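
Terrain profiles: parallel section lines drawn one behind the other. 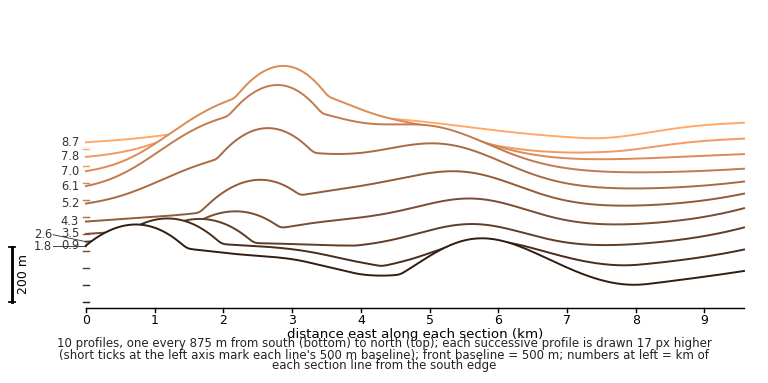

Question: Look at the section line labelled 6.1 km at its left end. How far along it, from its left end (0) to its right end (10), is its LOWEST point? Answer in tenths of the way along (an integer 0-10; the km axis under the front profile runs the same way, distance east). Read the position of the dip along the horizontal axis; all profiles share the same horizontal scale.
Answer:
0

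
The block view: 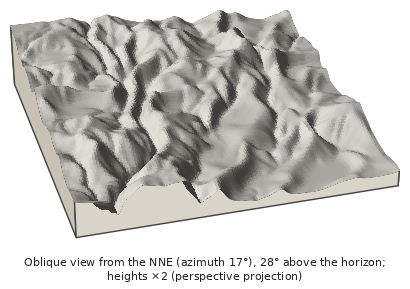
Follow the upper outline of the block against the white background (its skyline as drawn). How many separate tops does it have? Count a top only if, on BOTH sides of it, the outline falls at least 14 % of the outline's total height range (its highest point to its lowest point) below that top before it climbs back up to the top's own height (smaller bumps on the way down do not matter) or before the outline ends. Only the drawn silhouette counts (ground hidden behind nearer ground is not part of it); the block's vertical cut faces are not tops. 0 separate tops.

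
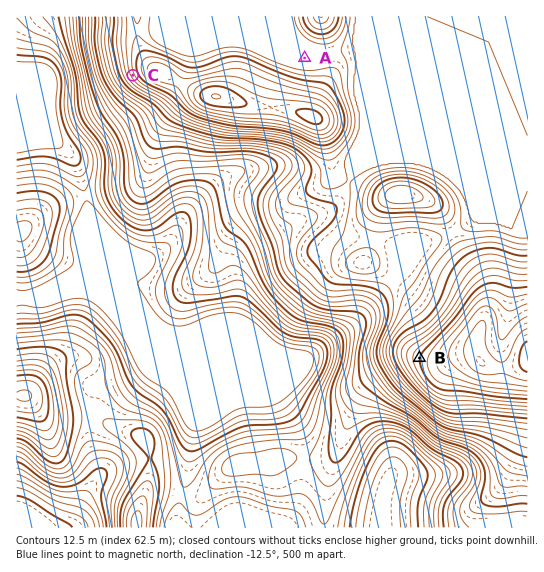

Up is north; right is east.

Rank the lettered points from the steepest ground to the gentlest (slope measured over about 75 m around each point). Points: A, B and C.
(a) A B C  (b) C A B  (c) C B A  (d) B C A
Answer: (c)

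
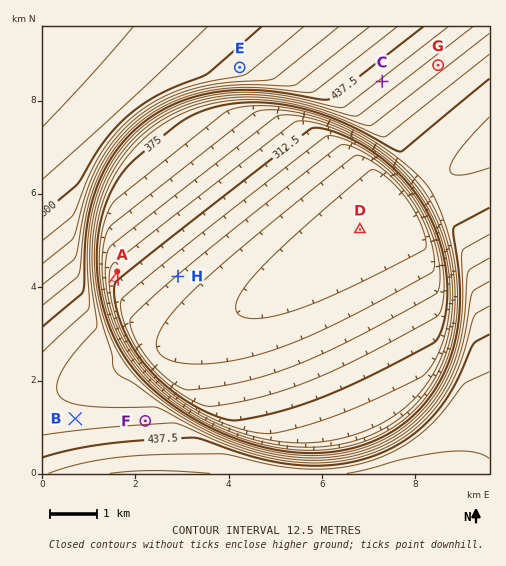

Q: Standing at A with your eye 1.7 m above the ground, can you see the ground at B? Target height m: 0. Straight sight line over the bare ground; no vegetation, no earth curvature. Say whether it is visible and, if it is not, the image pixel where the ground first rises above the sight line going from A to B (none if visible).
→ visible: false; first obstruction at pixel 108 302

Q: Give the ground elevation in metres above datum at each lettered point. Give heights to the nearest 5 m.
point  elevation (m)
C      425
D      250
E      495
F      420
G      405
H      285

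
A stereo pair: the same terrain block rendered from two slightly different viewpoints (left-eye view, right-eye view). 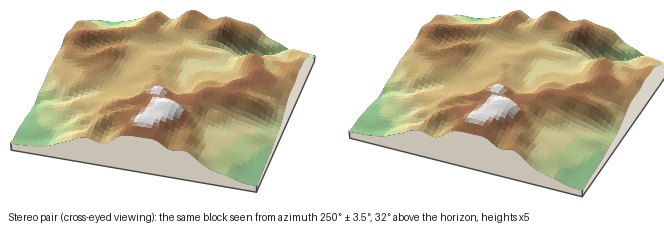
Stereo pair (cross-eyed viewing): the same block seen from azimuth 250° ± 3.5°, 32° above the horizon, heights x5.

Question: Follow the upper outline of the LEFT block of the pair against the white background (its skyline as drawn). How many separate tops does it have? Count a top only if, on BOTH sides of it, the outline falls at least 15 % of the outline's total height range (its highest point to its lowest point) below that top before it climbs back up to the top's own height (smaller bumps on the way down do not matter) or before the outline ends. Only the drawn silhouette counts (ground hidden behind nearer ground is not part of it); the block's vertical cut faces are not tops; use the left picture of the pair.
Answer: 1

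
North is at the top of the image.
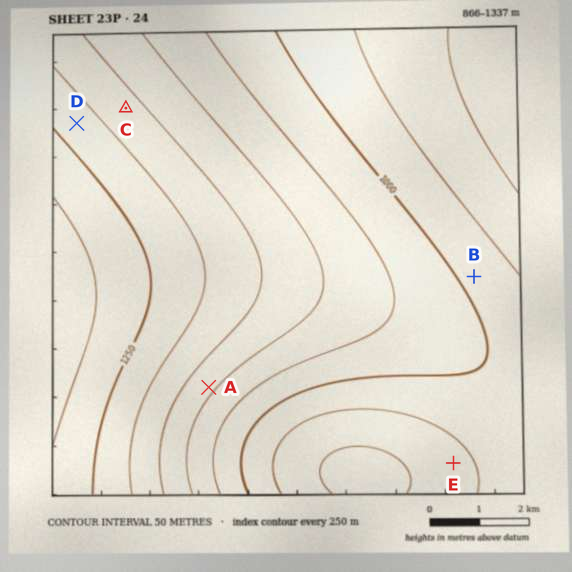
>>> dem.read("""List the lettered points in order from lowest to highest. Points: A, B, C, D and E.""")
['E', 'B', 'A', 'C', 'D']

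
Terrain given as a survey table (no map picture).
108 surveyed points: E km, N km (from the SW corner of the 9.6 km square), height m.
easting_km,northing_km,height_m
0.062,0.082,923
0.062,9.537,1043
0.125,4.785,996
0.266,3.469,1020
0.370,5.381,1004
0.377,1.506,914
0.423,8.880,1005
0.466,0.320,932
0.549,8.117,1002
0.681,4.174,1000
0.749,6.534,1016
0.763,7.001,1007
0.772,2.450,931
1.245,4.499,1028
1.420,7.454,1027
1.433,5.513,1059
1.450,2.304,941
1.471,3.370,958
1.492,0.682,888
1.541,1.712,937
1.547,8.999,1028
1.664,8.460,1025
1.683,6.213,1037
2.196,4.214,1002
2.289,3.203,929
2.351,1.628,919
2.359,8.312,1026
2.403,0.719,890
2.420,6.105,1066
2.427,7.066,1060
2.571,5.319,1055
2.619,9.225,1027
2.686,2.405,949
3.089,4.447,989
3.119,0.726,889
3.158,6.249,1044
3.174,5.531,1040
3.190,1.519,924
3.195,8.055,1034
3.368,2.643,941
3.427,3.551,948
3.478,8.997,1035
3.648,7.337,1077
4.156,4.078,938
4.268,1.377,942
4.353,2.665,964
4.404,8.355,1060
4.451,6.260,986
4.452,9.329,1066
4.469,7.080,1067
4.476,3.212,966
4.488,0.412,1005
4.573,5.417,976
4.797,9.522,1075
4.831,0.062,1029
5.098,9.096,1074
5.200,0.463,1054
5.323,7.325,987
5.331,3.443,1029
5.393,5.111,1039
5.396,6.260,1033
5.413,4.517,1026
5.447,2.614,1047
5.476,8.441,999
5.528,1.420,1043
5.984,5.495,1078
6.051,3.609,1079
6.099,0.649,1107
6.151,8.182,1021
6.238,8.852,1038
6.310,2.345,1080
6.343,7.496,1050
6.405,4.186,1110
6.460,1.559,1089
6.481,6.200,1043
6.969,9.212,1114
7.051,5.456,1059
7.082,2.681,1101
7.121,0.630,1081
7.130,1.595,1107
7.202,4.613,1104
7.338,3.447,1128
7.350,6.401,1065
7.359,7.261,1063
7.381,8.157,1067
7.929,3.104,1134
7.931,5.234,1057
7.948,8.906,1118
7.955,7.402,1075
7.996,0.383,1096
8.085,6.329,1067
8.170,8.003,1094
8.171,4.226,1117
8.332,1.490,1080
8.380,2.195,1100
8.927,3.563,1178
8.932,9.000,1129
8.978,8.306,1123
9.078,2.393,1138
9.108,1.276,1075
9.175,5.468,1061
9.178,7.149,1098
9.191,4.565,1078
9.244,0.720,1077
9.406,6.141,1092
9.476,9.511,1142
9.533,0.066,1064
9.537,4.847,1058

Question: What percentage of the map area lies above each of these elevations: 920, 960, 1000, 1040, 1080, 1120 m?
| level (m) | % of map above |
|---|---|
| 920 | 93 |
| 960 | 83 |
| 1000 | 73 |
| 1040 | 51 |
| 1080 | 24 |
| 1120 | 7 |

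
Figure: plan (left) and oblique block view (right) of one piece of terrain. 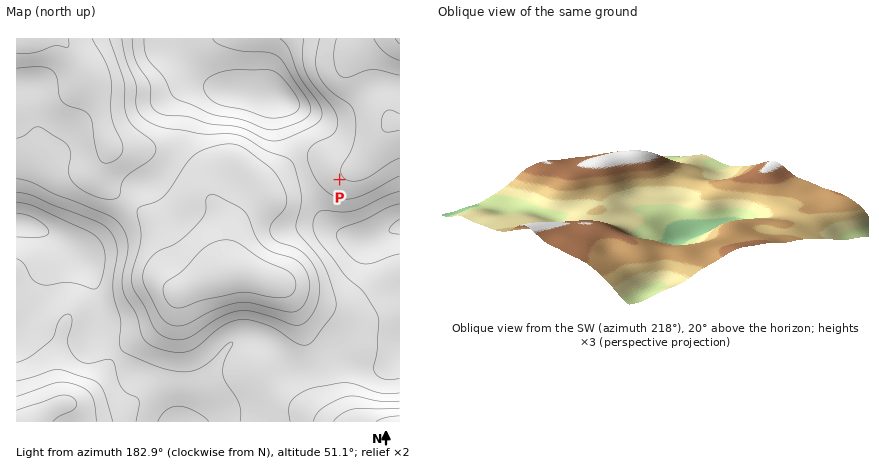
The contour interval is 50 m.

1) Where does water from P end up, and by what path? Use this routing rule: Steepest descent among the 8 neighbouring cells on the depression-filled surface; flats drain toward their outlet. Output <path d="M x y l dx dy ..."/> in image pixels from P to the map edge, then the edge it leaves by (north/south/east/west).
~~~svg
<path d="M340 180l6-8 2 0 8-4 18-18 2-6 12-18 8 0 4-2"/>
exit: east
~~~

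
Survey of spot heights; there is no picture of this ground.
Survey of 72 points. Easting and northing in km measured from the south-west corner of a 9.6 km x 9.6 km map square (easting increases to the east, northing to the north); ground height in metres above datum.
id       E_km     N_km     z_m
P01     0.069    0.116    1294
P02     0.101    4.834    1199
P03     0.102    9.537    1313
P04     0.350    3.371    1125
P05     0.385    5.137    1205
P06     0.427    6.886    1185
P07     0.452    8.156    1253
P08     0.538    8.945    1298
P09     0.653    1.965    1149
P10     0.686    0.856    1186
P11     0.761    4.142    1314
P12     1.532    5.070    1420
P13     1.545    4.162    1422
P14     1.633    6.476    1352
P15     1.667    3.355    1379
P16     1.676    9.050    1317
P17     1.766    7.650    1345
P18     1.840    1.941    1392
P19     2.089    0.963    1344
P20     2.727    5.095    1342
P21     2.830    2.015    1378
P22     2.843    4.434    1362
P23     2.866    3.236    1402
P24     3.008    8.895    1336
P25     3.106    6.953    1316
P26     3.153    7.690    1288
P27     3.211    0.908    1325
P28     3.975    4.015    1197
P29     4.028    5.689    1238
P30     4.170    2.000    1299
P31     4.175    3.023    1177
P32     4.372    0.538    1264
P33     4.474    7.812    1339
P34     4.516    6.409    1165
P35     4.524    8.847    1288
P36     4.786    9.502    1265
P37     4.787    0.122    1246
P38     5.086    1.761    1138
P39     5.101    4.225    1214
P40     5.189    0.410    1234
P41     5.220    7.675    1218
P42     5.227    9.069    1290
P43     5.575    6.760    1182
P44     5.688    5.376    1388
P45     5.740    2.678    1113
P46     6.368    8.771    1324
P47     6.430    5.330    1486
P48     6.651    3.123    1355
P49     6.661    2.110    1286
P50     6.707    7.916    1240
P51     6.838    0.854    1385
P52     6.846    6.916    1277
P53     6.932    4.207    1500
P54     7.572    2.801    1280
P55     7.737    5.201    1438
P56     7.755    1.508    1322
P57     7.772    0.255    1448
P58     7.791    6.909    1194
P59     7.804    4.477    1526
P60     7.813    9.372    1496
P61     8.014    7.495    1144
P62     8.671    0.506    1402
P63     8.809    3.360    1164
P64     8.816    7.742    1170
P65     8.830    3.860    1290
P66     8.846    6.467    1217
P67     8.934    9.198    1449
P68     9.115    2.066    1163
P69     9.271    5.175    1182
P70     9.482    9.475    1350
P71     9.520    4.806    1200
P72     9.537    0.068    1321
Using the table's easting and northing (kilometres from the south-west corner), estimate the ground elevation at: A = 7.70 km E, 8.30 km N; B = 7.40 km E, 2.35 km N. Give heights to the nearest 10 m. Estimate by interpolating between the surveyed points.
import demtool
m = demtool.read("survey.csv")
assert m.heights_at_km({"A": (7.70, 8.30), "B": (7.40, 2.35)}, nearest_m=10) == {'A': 1350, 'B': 1320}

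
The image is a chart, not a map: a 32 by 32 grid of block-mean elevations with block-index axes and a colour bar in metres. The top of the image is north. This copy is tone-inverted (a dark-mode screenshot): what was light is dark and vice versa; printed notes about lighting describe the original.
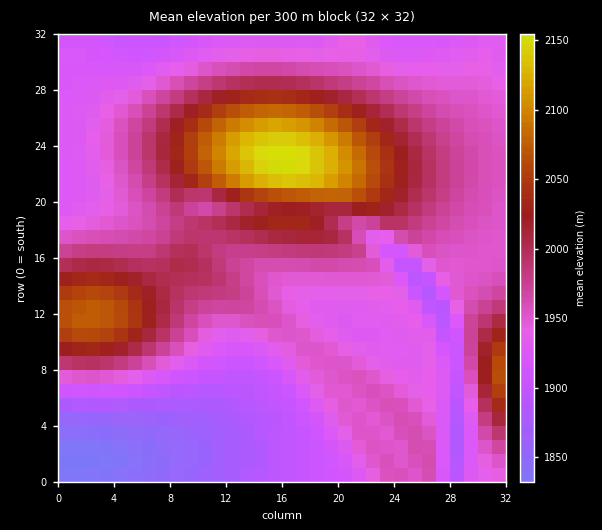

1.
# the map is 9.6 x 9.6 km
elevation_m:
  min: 1830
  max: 2155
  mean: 1965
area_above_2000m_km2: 20.6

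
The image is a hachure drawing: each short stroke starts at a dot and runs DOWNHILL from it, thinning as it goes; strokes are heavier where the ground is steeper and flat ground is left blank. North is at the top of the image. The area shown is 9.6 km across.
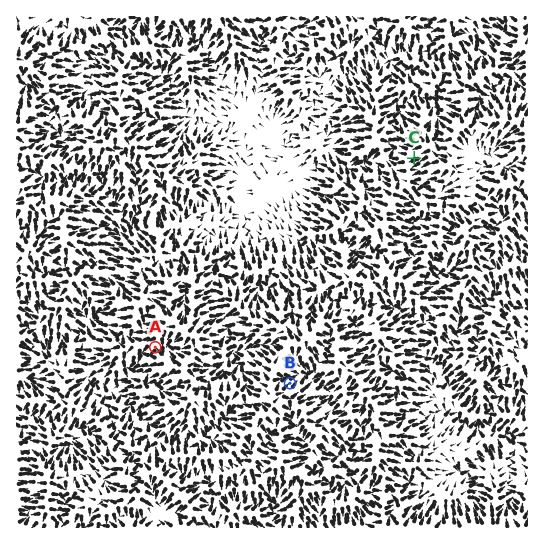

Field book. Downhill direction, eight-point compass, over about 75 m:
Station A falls SW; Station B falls NE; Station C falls SW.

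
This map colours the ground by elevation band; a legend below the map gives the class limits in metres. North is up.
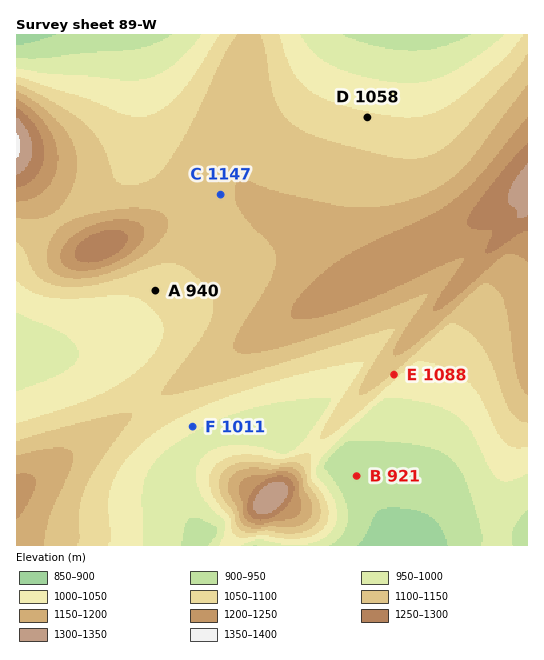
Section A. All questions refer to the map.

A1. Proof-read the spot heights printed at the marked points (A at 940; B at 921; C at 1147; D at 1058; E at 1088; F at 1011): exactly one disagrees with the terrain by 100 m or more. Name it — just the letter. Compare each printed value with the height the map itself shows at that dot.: A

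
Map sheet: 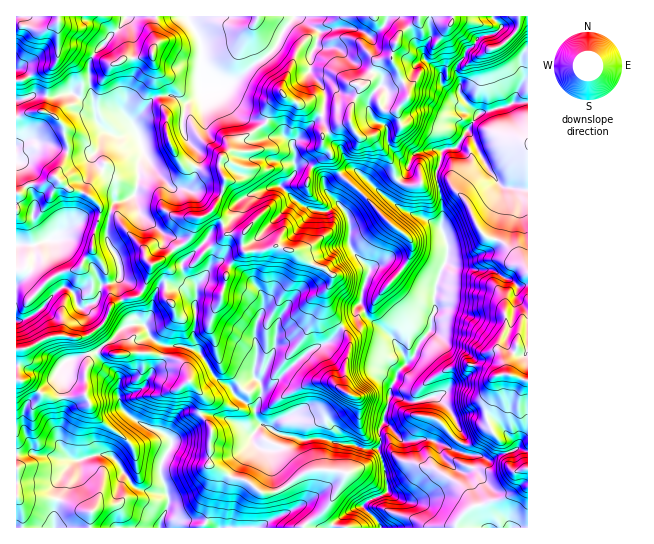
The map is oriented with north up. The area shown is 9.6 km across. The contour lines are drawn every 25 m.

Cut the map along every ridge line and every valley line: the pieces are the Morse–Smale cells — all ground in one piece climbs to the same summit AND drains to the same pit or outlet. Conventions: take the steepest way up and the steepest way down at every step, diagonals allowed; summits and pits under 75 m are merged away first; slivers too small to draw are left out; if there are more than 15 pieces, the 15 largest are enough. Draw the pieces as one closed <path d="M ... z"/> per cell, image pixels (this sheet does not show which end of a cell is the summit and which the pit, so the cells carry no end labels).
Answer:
<path d="M527 16l-185 0-11 7-8 1-26 26-16 36 2 11-12 12-4 13-16 11-9 4-9 12-12 9-1 12 5 12-2 11-8 14-8 8-11 3-4 16-5 7-36 25-8 25-8 6-6 0-14 6-4 4-6 14-10 10-9 5-33 0-22 11-15 3 0 104 17-1-8-18-2-12 4-18 29-28 1-6 9-10 17-6 12-2 32-28 18 0 6-11 4-20 4-7 14-2 8 3 14 14 1 15-3 21 3 9 7 10 12-6 0-12-6-14 4-12 8-14 7-30 4-7 13-11-2-5 1-13 45-46 16-2 3-3 3-13 14-16-2-8 0-10 2-2 16-9 9-3 3 9 8 7 12 0 4 5 12 16 6 12 0 5 4 5 6-5 4-13 6-9 15-4 13 2 4-3 8 0 24-35 27-6 7-4 13 0 2-2z"/><path d="M173 285l-11 0-5 4-5 13-1 12-6 11-12-1-8 3-15 14-13 9 0 6-2-3-6 0-23 8-9 10-1 6-29 28-4 18 2 12 10 19-19 1 1 73 286 0 26-23 16-30-2-3-17-3-16 2-24 16-11 5-9 1-8-2-8-8-19-6-22-12 0-22 3-13-12-17 4-15-15-17 2-12 13-11-7-8-4-12 3-21-1-15-10-11z"/><path d="M449 180l-12 1 6 26-2 23 7 20-3 13-9 20-1 30-4 8 0 9-14 16-4 11-16 16-8 22 18 6 12 0 16-5 17 17 8 18-13 14-21-6-23 2-14-16-6-2-3 4-1 24 5 14 4 26-19 9-6 6 14 15 4 7 74 0 2-7 13-13 33-9 25-14 0-16-7 2-8 0-2-2-3-19-16-19-5-12 0-9 6-15 0-16 2-3 16-1 14 5 3-1 0-109-26-29-12-2-7-5-16-32-12-12z"/><path d="M350 121l-12 4-15 10 2 18-14 16-3 13-3 3-16 2-40 39-6 9 0 11 2 5-12 10-5 8-7 30-8 14-4 12 7 24-12 10 15 22 10 4 8 12 17 11 9-19 12-6 32-31 23-11 11-13 12-7 3-6 0-8 5-5 2-13 6-16 0-6-16-14-4-8 2-18-3-12-21-24-2-8 22-14 7 0 35 30 10-18-4-6 0-5-6-12-12-16-4-5-12 0-8-7z"/><path d="M341 16l-46 0-12 15-8 18-40 31-16 7-16 1-6 11-10 4-13-7-17 0-8 6-16 20 0 5 11 26-5 12 0 16-3 12-2 3-8 4-9 1-6 9-3 11-1 17 12 23 1 17-6 5-11 1-3 3-3 12-4 5-10 4-4-1-4-13-5-5-5-2-4 1-22 23-23 11 1 27 14-2 22-11 33 0 9-5 10-10 6-14 4-4 14-6 6 0 8-6 8-25 36-25 5-7 4-16 11-3 8-8 8-14 2-11-5-12 1-12 12-9 9-12 9-4 16-11 4-13 12-12-2-11 19-40 23-22 8-1z"/><path d="M59 43l-2 18-9 12 0 14-4 24 9 4 11 11 4 25-7 16-7 10-11 7-13 0-14 10 1 127 17-6 21-23 8-5 12 7 4 13 4 1 10-4 4-5 3-12 3-3 11-1 6-5-1-17-12-23 1-17 3-11 6-9 9-1 9-5 4-14 0-16 5-11-4-15-5-6-13 3-9-1-10-6-7-8-3-22-4-12 0-25 4-7-18-7-10-1z"/><path d="M354 169l-7 0-21 14-1 6 23 26 3 12-2 18 4 8 16 14-9 36 7 14 14 10 14 14 12 22 6-6 7-15 11-12 0-9 4-8 1-30 11-24 1-10-7-19 2-23-4-22-2-4-4 0-16 4-11 0-7-4-12 18z"/><path d="M361 304l-5 3-1 12-14 9-11 13-23 11-32 31-14 8-1 8-5 10 0 5 7 11 15 8 24 7 24-1 16 5 12 0 13 5 13 0 1-22 4-5 0-8 4-8 3-19 5-8 1-6 10-11-12-21-14-14-14-10z"/><path d="M203 359l-12 10-2 12 15 17-4 15 12 17-3 13 1 22 8 3 13 9 19 6 8 8 8 2 9-1 11-5 24-16 16-2 17 3 2 3-16 30-25 22 76 0-3-6-14-15 6-6 19-9-4-26-6-16-12 0-13-5-12 0-16-5-24 1-24-7-20-12-2-12-18-12-8-12-10-4z"/><path d="M527 101l-14 2-7 4-27 6-20 32-4 3-8 0-6 3 0 8-5 14 2 7 11 0 6 10 9 8 19 36 7 5 12 2 25 28z"/><path d="M125 16l-109 1 1 176 2 0 11-9 13 0 11-7 7-10 7-16-4-25-11-11-9-4 4-24 0-14 9-12 2-18 35 12 27-29 4-7z"/><path d="M187 16l-31 1-3 13 3 15-5 10-28 4-8 5-23-7-3 5 0 25 4 12 3 22 7 8 15 7 17-3-2-11 21-25 20-1 13 7 10-4 4-5 0-52z"/><path d="M294 16l-105 0-1 3 13 23-1 45 2 2 23-4 14-8 36-28 8-18z"/><path d="M511 375l-13 0-3 2-2 18-6 15 0 9 5 12 16 19 3 19 2 2 8 0 7-4 0-86z"/><path d="M435 396l-16 5-12 0-17-5-6 18 0 8 19 19 23-2 21 6 12-11 1-5-12-22z"/>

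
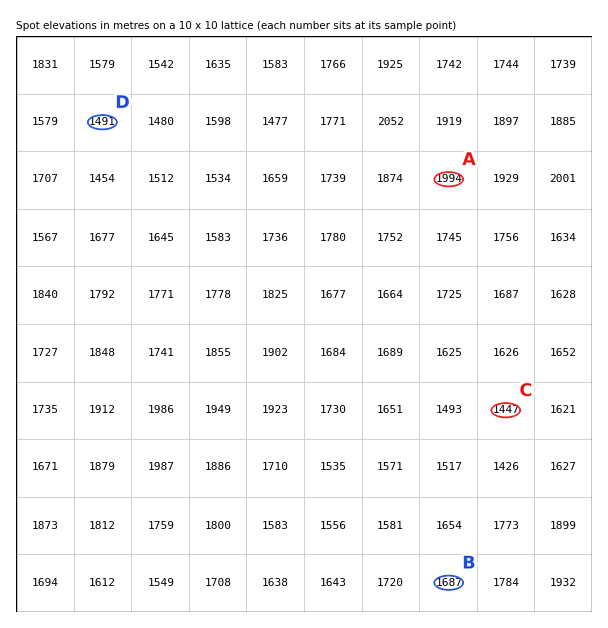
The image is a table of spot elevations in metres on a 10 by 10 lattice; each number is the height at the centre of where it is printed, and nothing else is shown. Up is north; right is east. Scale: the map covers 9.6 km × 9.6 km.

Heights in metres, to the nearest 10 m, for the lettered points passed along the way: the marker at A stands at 1990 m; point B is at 1690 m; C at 1450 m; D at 1490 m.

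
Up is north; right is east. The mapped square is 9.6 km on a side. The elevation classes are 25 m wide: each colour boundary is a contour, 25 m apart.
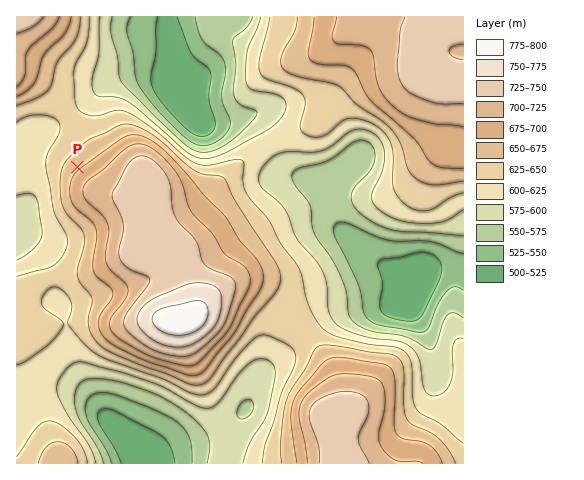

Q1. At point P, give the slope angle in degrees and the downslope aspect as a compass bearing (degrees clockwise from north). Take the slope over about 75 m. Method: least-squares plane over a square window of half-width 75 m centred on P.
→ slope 5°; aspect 319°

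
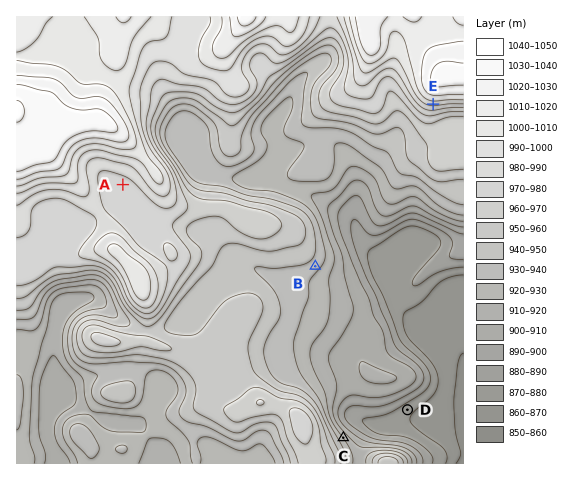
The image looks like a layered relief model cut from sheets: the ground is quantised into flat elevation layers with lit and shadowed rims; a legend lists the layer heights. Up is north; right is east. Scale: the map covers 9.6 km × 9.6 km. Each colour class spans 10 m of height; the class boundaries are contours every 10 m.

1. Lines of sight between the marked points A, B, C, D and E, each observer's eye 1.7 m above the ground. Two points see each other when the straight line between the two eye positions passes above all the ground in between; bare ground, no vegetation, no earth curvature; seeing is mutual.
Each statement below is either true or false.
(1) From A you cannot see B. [true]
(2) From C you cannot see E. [false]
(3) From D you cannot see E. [true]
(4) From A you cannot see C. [true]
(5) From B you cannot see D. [true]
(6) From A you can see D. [false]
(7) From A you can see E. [false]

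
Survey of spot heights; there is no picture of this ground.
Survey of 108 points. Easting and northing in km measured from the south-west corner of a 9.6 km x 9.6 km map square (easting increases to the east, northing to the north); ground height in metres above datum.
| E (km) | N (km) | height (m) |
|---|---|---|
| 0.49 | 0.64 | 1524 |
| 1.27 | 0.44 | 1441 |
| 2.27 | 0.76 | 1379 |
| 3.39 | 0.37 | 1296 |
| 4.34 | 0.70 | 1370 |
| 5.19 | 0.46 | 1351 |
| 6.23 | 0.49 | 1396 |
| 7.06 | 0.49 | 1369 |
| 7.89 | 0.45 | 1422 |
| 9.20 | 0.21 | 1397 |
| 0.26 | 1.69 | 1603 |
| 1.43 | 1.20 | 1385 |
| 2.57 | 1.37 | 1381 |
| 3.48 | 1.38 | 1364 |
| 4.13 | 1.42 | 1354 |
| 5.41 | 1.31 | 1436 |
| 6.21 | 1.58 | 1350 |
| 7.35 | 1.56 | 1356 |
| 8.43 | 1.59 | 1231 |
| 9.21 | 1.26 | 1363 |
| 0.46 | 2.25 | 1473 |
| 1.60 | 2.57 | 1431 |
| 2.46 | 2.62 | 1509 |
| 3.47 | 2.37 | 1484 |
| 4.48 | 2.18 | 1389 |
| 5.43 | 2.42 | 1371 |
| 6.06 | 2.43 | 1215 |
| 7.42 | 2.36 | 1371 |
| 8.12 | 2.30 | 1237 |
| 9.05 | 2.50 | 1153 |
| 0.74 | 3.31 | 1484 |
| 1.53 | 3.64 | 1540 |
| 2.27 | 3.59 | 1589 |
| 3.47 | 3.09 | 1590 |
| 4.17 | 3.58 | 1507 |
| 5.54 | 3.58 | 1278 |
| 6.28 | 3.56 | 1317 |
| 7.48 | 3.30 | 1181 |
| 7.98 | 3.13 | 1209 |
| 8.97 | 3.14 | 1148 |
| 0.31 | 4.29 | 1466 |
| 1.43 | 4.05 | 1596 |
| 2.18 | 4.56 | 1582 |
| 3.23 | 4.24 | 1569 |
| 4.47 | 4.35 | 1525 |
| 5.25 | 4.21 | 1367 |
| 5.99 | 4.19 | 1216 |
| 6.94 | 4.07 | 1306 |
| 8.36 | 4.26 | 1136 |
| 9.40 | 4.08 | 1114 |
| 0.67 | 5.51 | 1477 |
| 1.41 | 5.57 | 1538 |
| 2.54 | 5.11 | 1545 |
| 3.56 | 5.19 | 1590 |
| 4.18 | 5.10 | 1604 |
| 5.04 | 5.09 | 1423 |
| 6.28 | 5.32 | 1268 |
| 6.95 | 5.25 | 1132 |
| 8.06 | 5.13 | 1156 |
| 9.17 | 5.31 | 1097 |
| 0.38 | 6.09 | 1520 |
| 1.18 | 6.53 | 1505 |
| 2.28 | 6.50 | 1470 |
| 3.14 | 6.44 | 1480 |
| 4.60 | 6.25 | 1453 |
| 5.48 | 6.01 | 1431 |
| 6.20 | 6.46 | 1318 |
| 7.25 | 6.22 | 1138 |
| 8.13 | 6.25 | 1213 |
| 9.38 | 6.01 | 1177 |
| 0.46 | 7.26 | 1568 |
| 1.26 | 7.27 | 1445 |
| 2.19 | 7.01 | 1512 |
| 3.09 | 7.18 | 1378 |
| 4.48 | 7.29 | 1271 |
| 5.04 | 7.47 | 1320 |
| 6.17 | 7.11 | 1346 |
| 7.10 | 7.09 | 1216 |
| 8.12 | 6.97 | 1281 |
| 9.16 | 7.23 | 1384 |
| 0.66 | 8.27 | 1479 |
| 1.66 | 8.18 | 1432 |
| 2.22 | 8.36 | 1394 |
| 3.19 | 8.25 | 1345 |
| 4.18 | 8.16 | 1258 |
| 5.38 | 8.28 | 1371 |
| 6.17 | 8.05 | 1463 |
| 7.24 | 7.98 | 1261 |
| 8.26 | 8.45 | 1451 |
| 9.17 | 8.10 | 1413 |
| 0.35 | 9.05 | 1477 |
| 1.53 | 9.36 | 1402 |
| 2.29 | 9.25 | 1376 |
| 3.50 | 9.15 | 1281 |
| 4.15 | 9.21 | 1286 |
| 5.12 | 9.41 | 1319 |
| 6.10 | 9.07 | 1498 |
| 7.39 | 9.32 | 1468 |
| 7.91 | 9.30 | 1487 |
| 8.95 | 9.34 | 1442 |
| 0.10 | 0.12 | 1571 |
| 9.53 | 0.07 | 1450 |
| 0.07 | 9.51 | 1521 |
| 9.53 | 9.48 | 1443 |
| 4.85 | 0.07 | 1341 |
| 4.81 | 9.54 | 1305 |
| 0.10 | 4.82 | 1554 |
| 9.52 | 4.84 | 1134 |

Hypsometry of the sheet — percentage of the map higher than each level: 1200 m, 89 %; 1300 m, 76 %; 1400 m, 47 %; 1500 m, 20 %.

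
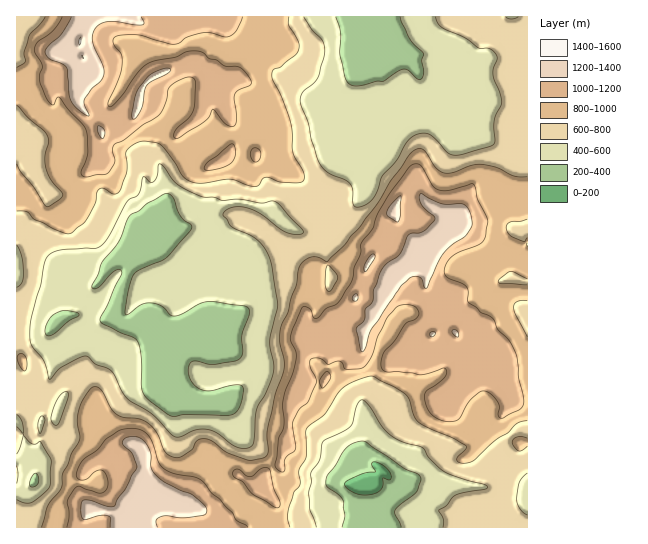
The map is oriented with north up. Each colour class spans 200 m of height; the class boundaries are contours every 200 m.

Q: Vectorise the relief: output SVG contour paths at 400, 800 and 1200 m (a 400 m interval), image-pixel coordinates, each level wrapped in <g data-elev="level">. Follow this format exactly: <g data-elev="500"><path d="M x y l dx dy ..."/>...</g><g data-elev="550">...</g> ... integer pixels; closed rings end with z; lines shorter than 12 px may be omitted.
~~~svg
<g data-elev="400"><path d="M342 527l3-10-2-16-4-6-12-9-1-8 20-29 7-6 9-2 4 1 37 26 14 5 3 4 1 4-4 11-22 18 0 4 6 13"/><path d="M30 486l1-8 3-4 3 0 2 4-1 5-4 4z"/><path d="M170 416l-21-15-6-8-2-8 0-30-4-14-4-4-30-13-3-3 1-4 20-42 1-4-3-2-4 1-16 17-5 2-2-2 6-13 3-11 18-21 11-27 9-4 8-8 20-10 6 4 6 17 6 7 6 4 1 4-26 29-27 12-5 4-6 16-3 24 4 0 13-10 8-1 11 3 9 9 5 1 8-3 18-10 9-2 35 5 4 2 1 3-8 23 1 19-4 6-5 2-21 4-19-4-4 2-2 6 1 6 3 7 5 5 5 3 9 1 24-6 7 1 1 3 0 6-5 15-4 4-5 1-44 0-11 2z"/><path d="M47 336l-2-3 1-7 4-8 4-4 11-4 12 2 2 2-1 2-9 5-15 13z"/><path d="M400 17l10 22 14 15-2 7 2 10-2 7-4 1-9-8-6-2-6 3-14 9-6 0-20 5-8-3-4-6-5-23 0-23-4-14"/></g><g data-elev="800"><path d="M290 527l-2-8 0-8 6-18 6-10-1-12 7-14 1-28 18-15 16-24 12-8 20-6 30 17 6 5 5 17 4 7 13 7 22 9 13 8 0 3-9 9 0 3 4 2 6 0 6-2 19-18 15-10 10-9 10-3"/><path d="M527 438l-9-1-4 2-2 3 3 5 4 4 8-5"/><path d="M23 370l2 1 1-1 1-9-2-6-4-2-3 2-1 4z"/><path d="M527 337l-12-23-1-7 3-5 10-1"/><path d="M329 292l-3-3-1-4 1-14 1-6 7 6 4 6-5 11z"/><path d="M527 285l-26-1-3-2 3-4 9-7 4 1 13 7"/><path d="M527 238l-2 4-12-5-5-4-2-6 1-3 3-2 11-1 6-2"/><path d="M17 211l10 1 7 7 19 10 13 5 5-1 16-14 8-16 2-10 2-4 5 0 10 5 5-2 8-21-1-20 7-6 9-4 13 1 6 3 14 17 8 15 11 6 9 0 27-4 25 8 4-2 3-6 4-2 15 5 21 0 2-3 0-5-11-21-1-22-2-11-8-22-10-21 1-7 8-3 14-12 4-5-1-8-10-17 1-8"/><path d="M527 177l-13-1-17-9-16-3-11 2-17 7-8 0-10-6-12-17-4-2-5 2-5 6-18 25-16 25-31 40-17 16-8-4-6-1-8 3-5 6-4 20-5 11-3 16-8 17 0 12 4 17 0 8-9 27-7 32-1 9 1 16-2 5-13 4-6 0-20-7-16-12-8-2-6 2-4 8-11 7-5 2-6-2-6-5-7-17-8-9-9-6-18-2-6-3-6-5-10-19-3-3-4 0-5 4-8 14-4 14 3 16-1 6-7 12-4 12-5 8-2 16-13 17-6 21"/><path d="M17 105l30 30 2 7-4 13 1 12 5 13 11 13 0 4-12 9-4 0-12-19-14-16-3-7"/><path d="M45 17l-16 18-5 18 1 9-8 6"/></g><g data-elev="1200"><path d="M157 527l-1-6 5-4 6-1 18 2 18-3 3-1 1-5-4-6-10-8-27-12-10-8-5-8 0-13-4-9-6-7-7-2-9 2-3 5 10 11 5 14-23 38-7 0-21-6-3 1-2 2 0 10 2 6 16-3 8 0 4 2-1 9"/><path d="M361 351l2 0 2-2 7-20 29-43 9-8 7-2 5 3 3 9 2 0 11-25 5-9 8-9 16-11 4-7 1-5-2-11-5-6-4-2-19 1-20-10-2 0-1 5 2 6 13 12 1 2-12 12-14 4-9 19-13 9-6 7-7 20-1 11-7 8-2 12-8 8z"/><path d="M431 337l3-1 1-4-2-1-3 2z"/><path d="M456 337l2 0 0-5-3-2-2 0-1 3z"/><path d="M353 301l2 0 3-2-1-5-4 2z"/><path d="M364 271l3-1 7-11 1-2-1-3-4 2-4 6-2 5z"/><path d="M397 222l3-7 1-19-10 8-4 9 1 4z"/><path d="M101 138l2 0 1-1 1-6-3-4-4-1 0 7z"/><path d="M132 118l2 1 1-1 6-8 4-20 2-5 22-12 2-3-1-1-7 0-12 5-12 13-4 11z"/><path d="M71 17l-9 16-14 13-3 7 5 6 12 5 4 3 3 27 2 7 7 8 11 7-5-11 0-6 8-10 9-8 3-8-1-8-10-23-1-7 2-5 5-6 10-3 34 4 1-3-3-5"/></g>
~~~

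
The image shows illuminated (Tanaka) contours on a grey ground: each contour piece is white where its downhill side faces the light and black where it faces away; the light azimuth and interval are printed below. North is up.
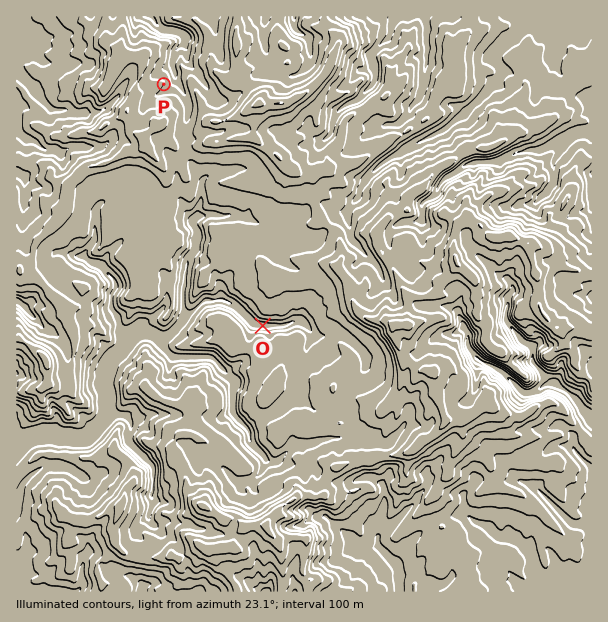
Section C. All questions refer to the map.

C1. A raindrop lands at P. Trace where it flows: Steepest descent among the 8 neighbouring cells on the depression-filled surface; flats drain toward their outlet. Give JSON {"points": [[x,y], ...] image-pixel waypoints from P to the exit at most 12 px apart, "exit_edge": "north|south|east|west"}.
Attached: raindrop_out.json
{"points": [[164, 84], [174, 80], [173, 68], [174, 56], [183, 44], [180, 33], [168, 30], [156, 24], [150, 17]], "exit_edge": "north"}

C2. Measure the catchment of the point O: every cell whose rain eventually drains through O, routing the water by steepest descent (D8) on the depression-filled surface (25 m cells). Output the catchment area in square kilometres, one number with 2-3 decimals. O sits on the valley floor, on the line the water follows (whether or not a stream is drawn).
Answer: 4.656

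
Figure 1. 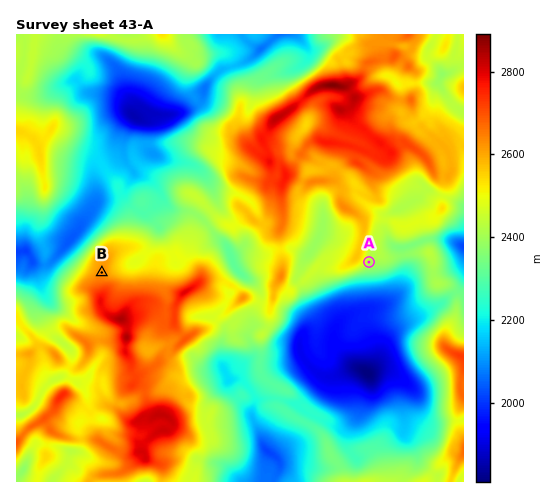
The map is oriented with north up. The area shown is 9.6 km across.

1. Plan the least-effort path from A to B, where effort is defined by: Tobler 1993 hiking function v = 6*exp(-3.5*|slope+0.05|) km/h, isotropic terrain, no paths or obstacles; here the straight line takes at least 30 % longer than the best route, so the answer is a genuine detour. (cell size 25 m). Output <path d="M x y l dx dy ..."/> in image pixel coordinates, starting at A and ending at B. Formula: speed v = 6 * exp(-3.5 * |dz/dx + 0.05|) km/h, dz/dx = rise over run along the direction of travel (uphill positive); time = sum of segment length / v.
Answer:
<path d="M369 262l-4 4-18 9-27 0-7 3-4 4-9 5-1 1-4 7-2 2-12 6-3 3-5 10-3 2-4-1-1-1-10-21-4-4-26-13-12-12-7-4-7 0-3 1-2 1-7 7-9 5-38 0-4 2-16 0-2-1-7 0-9-4"/>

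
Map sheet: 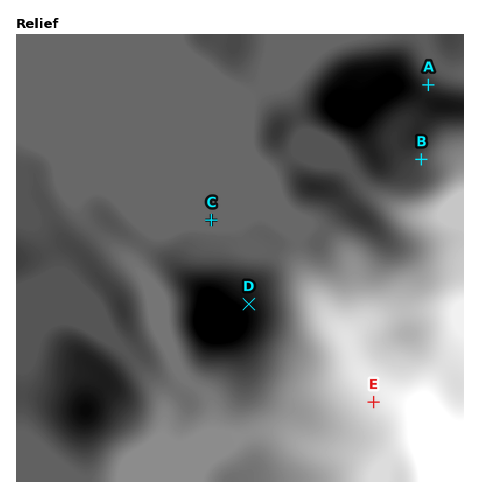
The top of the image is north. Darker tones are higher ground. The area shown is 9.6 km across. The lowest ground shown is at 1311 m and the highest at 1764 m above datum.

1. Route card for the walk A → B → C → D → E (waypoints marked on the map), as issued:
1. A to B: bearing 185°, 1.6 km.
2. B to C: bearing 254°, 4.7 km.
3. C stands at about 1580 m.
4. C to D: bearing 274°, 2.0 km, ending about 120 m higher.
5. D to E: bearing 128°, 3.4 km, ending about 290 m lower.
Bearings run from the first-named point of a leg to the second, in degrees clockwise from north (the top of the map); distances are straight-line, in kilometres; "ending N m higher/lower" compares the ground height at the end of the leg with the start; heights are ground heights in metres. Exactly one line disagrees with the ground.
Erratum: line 4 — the bearing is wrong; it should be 156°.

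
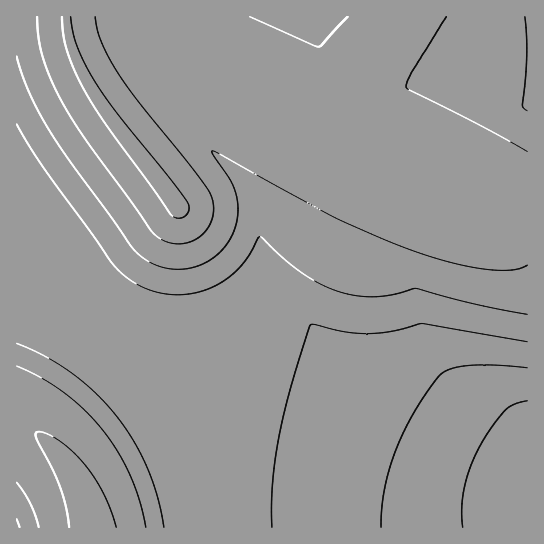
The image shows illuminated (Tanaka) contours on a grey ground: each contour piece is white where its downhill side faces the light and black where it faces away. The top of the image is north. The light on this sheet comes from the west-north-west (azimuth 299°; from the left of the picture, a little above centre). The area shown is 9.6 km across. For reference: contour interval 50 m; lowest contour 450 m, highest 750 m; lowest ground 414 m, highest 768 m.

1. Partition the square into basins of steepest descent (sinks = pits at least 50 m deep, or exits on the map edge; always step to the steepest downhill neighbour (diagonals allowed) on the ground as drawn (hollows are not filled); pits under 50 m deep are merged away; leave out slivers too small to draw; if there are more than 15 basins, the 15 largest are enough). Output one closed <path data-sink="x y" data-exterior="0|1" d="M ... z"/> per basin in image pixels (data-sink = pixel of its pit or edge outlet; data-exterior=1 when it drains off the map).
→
<path data-sink="527 498" data-exterior="1" d="M66 16l-50 1 0 404 9 3 16 12 24 27 18 31 9 33 435 1 1-339-57-24-22-4-22 6-46 25-231-116-45 32-16-22-14-29-7-22z"/><path data-sink="527 105" data-exterior="1" d="M527 16l-460 0 0 11 4 19 8 20 14 27 12 15 41-31 9 0 112 59 115 56 45-25 22-6 18 3 50 21 11 2z"/><path data-sink="17 527" data-exterior="1" d="M19 421l-3 1 0 105 75 1-2-15-6-19-18-31-24-27z"/>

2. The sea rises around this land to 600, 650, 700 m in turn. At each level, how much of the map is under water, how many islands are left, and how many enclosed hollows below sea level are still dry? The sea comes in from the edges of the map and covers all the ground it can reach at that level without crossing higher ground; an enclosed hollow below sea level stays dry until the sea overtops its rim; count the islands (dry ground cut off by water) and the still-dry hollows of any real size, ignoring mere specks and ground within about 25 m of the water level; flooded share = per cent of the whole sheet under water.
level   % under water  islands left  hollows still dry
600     43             0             0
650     60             0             0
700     92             0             0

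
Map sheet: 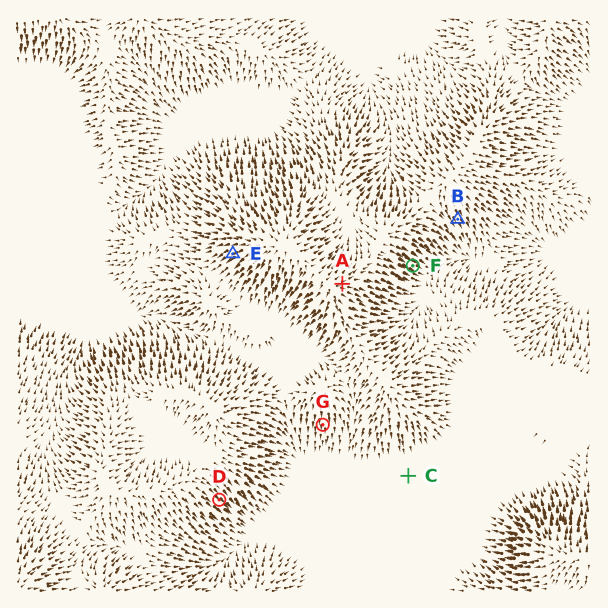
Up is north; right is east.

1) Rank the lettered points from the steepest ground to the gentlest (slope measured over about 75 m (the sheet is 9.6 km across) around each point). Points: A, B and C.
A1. B A C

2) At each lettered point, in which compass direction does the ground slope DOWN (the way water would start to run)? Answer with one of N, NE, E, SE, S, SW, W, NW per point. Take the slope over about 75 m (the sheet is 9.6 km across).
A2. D SE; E SW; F SE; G S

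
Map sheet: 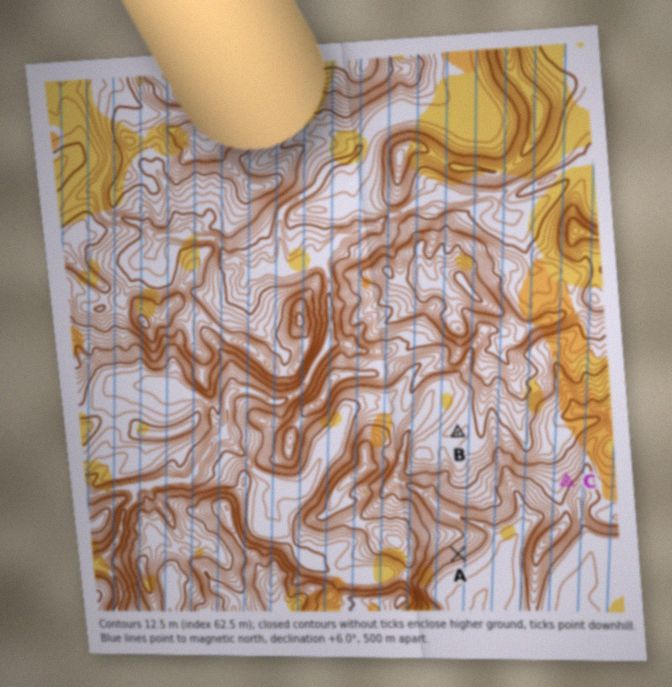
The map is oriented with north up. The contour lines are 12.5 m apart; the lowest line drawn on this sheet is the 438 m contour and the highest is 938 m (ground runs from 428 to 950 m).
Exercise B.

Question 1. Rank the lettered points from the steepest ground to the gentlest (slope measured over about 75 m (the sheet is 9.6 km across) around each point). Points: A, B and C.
A C B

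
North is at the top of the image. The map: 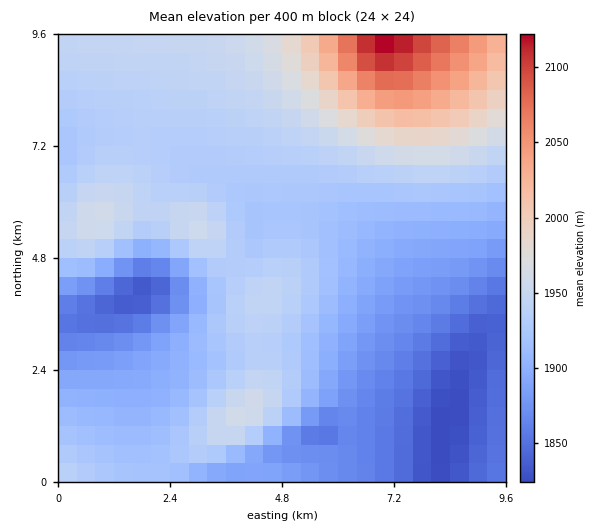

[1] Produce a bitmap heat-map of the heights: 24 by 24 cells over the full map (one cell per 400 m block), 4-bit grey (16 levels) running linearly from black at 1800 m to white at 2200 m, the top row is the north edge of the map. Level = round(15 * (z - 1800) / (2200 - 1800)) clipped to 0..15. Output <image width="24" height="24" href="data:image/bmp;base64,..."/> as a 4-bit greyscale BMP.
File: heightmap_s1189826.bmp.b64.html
<image width="24" height="24" href="data:image/bmp;base64,Qk2WAQAAAAAAAHYAAAAoAAAAGAAAABgAAAABAAQAAAAAACABAAATCwAAEwsAABAAAAAAAAAAAAAAABEREQAiIiIAMzMzAERERABVVVUAZmZmAHd3dwCIiIgAmZmZAKqqqgC7u7sAzMzMAN3d3QDu7u4A////AFVVREQzMzMzIiERIlVERFVUMzMyIiERIlRERFVmVDIiIiEREkREREVmZUMjIiEREkREREVWZlQzIiEREjM0RERVVVQzMiIREjMzNERFVVRDMiIREiIjM0RVVVRDMyIhEiIiIzRVVVVEMzIiESIhEjRVVVVEMzMiIjMiEjRVVVVEQzMzIkRDIjRVVVVEQzMzM1VURFVVVVVEREMzM2ZlVWZlVVVERERERFZmVWZVVVVERERERFZmVVVVVVVVVVVVVFVVVVVVVVVVVVVVVVVVVVVVVVVVZmZmZVVVVVVVVVZmZ3d3ZlVVVVVVVWZneIiId1VVVVVVZmZ4mZmYh1VVVVVWZmeJqqqpiFVVVVZmZneKvLuqmFVmZmZmZniazMu6mQ=="/>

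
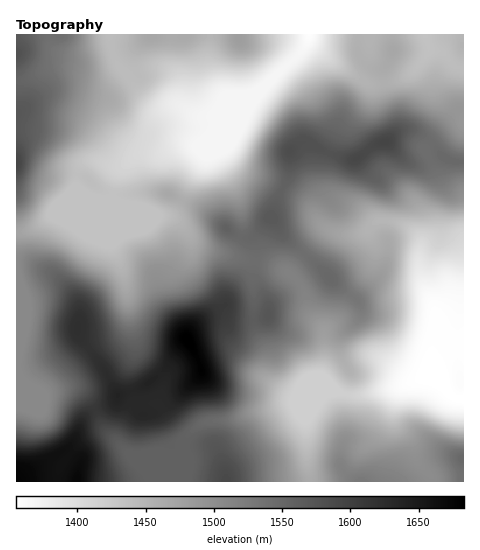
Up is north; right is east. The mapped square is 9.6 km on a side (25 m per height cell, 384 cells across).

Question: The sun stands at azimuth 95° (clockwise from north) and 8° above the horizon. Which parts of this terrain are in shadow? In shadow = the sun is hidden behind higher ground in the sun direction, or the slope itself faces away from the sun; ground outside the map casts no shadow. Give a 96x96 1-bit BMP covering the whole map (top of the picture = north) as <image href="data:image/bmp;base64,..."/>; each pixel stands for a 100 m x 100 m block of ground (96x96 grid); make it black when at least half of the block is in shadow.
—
<image width="96" height="96" href="data:image/bmp;base64,Qk2+BAAAAAAAAD4AAAAoAAAAYAAAAGAAAAABAAEAAAAAAIAEAAATCwAAEwsAAAIAAAAAAAAA////AAAAAAAAAAAAAAAAAAAAAAAAAAAAAAAAAAAAAAAAAAAAAAAAAAAAAAAAAAAAAAAAAAAAAAAAAAAAAAAAAAAAAAAAAAAAAAAAAGAAAAAAAAAAAAAAAGAAAAAAAAAAAAAAAGAAAAAAAAAAAAAAAGAAAAAHwAAAAAAAAOAAAAAP4AAAAAAAAGAAAAAP8AAAAAAAAAAAAAAP8AAAAAAAAAAAAAAP+AAAAAAAAAAAAAAH+AAAAAAAAAAAAAAD+AAAAAAAAAAAAAAB+AAAAAAAAAAAAAAAcAAAAAAAAAAAAAAAAAAAAAAAAAAAAAAAAAAAAAAAAAAAAAAAAAAAAAAAAAAAAAAAAAAAAAAAAAAAAAAAAAAAAAAAAAAAAAAAAAAAAAAAAAAAAAAAAAAAAAAAAAAAAAAAAAAAAAAAAAAAAAAAAAAOAAAAAAAAAAAAAAAfAAAAAAAAAAAAAAAfAAAAAAAAAAAAAAA/gAAAAAAAAAADAAA/gAAAAAAAAAAPgAB/gAAAAAAAAAAfgAB/wAAAAAAAAAAfgAB/wAAAAAAAAAAfwAB/wAAAAAAAAAAfwAB/wAAAAAAAAAAPwAA/gAAAAAAAAAAHwAAAAAAAAAAAAAADwAAAAAAAAAAAAAAAAAAAAAAAAAAAAAAAAAAAAAAAAAAAAAAAAAAAAcAAAAAAAAAAAAAAAcAAAAAAAAAAAAAAAcAAAAAAAAAAAAAAAMAAAAAAAAAAAAAAAAAAAAAAAAAAAAAAAAAAAAAAAAAAAAAAAAAAAAAAAAAAAAAAAAAAAAAAAAAAAAAAAAAAAAAAAAAAAAAAAAAAAAAAAAAAAAAAAMAAAAAAAAAAAAAAAeAAAAAAAAAAAAAAA+AAAAAAAAAAAAAAB+AAAAAAAAAAAAAAB8AAAAAAAAAAAAAAB4AAAAAAAAAAAAAAAAAgAAAAAAAAAAAAAABgAAAAAAAAAAAAAAAgAAAAAAAAAAAAAAAAAAAAAAAAAAAAAAAAAAAAAAAAAAAAAAAAAAAAAAAAAAAAAAAAAAAAAAAAAAAAAAAAAAAAAAAAAAAAAAAAAAAAAAAAAAAAAAPwAAAAAAAAAAAAAA/+AAAAAAAAAAAAAB/+AAAAAAAAAAAAAD//AAAAAAAAAAAAAD//AAAAAAAAAAAAAD//AAAAAAAAAAAAAD//AAAAAAAAAAAAAD//gAAAAAAAAAAAAB//gAAAAAAAAAAAAA//wAAAAAAAAAAAAAf/wAAAAAAAAAAAAAP/wAAAAAAAAAAAAAH/4AAAAAAAAAAAAAD/4AAAAAAAAAAAAAA/4AAAAAAAAAAAAAAf4AAAAAAAAAAAAAAH4AAAAAAAAAAAAAAD4AAAAAAAAAAAAAAA8AAAAAAAAAAAAAAAMAAAAAAAAAAAAAAAAAAAAAAAAAAAAAAAAAAAAAAAAAAAAAAAAAAAAAAAAAAAAAAAAAAAAAAAAAAAAAAAAAAAAAAAAAAAAAAAAAAAAAAAAAAAAAAAAAAAAAAAAAAAAAAAAAAAAAAAAAAAAAAAAAAAAAAAAAAAAAAAAAAAAAA="/>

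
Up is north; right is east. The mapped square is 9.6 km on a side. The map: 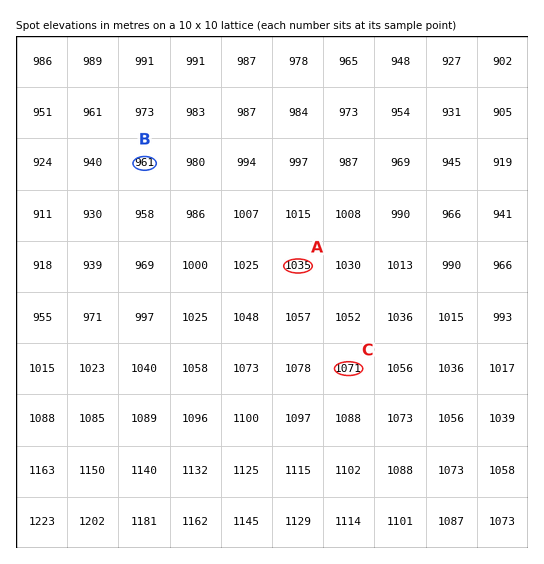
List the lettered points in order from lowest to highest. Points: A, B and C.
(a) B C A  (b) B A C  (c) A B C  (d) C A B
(b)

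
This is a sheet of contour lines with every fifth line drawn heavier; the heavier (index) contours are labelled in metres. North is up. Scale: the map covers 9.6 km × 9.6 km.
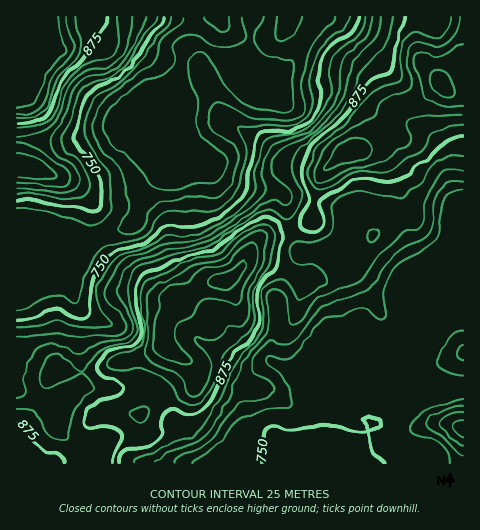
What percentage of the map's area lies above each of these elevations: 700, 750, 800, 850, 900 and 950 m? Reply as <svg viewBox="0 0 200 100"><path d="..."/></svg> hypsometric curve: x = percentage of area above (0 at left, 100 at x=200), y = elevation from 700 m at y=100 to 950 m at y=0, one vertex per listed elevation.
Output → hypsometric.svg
<svg viewBox="0 0 200 100"><path d="M174 100l-26-20-49-20-34-20-33-20-21-20"/></svg>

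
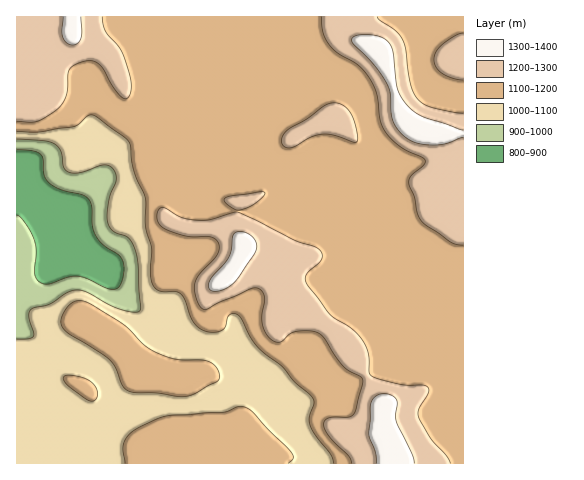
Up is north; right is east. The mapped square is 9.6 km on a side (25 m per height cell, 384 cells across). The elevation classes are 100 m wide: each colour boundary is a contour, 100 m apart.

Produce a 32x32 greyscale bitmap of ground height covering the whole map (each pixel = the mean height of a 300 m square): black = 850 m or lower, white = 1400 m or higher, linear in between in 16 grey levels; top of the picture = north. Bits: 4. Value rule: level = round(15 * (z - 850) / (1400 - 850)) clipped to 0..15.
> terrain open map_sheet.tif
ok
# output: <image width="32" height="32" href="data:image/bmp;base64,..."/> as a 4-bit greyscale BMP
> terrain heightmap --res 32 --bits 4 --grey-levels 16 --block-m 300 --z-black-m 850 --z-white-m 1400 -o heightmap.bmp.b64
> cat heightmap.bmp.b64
<image width="32" height="32" href="data:image/bmp;base64,Qk12AgAAAAAAAHYAAAAoAAAAIAAAACAAAAABAAQAAAAAAAACAAATCwAAEwsAABAAAAAAAAAAAAAAABEREQAiIiIAMzMzAERERABVVVUAZmZmAHd3dwCIiIgAmZmZAKqqqgC7u7sAzMzMAN3d3QDu7u4A////AFVVVmeIiIiIh3d2eazdy6lVVVZniImIiIh3Zpu83bqYVVVWZneIiIiHZWirvdy5iFVVVmZmd3d3dlVoma3cqYhVVWdmZmd2ZmVVZ4is3KmIVVZ3Z3iIh3ZVVniIm7qpmFVnZmeZmYh1VVeJmamIiIhVVVV4mHd3ZVZ4mZqpd3eIRFVniYZVVVVomZmqqXd3eERXiZhlRFd2eaqqqph3d3dFZ5l2VEV5h4mquqmHd3d3REZ2Q0VWipiJq7qYd3d3dzIjQyI2d5vLqquph3d3d3chERERNoiL3bq7qYiIiHd4IREREUaIib3bu6qYiIh3iCERERJHiIis3LupiHd3d4khERE0V5qqrMupiHd3d4mrERESRViqmaqpiId3d3ebzBEREkVYmImaqZiIh3d4m8wRESJFaIiJmZmZmYd3eKvMESNDRXmIiIiImZh3eImrvBEkVUV4iIiIiIiHd4iImrsiNVVWeIiIiIiZmIiYibu7ZmZmZ3iIiIiImqqamazu3KmId3iIiIiIiImau5m97cu7qYeJmIiIiIiIiaqJvbqZu7qImpiIiIiIiIiIicypmbu6mJqYiIiIiIiIiIrLmZq7upmqiIiIiIiIiIms25mqu7u6qoiIiIiIiIibzdqZqru8y6iIiIiIiIiIrM3KmZq7vMuYiIiIiIiIibu6mZmZ"/>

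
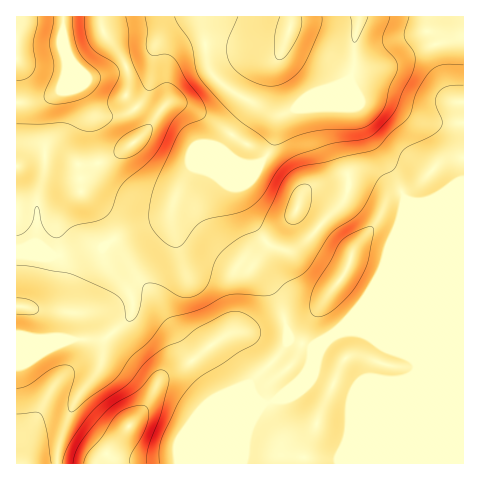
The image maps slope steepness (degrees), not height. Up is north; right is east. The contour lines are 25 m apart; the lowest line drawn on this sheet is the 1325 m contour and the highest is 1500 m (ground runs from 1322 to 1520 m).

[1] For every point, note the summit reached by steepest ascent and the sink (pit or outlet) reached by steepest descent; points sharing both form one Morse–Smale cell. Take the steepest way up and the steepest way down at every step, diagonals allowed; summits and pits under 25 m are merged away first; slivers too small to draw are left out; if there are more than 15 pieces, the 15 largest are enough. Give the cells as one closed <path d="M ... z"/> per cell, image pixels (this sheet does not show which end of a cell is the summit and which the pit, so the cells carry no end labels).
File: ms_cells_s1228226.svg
<path d="M463 16l-103 0-6 23 0 27-3 11-12 8-10 9-45 20-11 0-13-6-10 4-27 35 0 3 12 10-27 1-15 5-17 29-6 18-5 5-40 15-24 15-14 0-25 7-46 0 1 84 51 1 36-1 3-2-3 4-3 23-8 14-16 20-9 18-10 32-1 16 407-1z"/><path d="M201 16l-100 1 3 16 16 21 8 17 1 12-3 13 20 24 1 9-4 5-14 13-30 16-18 2-20-8-25-1-18 9-2 2 1 87 45 1 25-7 17-1 21-14 40-15 5-5 6-18 17-29 15-5 27-1-10-8-2-5 27-35 6-4 7 1-34-19-18-17-5-16z"/><path d="M351 81l-11 28 0 36 8 30 0 13-4 13-43 44-7 4-9 1-18-6-13 21 1 5 13 14 12 18 9 35 18 9 7 0 21-14 27-28 20-32 19-45 3-30-9-21-16-22-13-23-13-34z"/><path d="M358 16l-156 0 7 52 15 17 8 7 39 21 13 1 45-20 10-9 12-8 3-11 0-27 5-17z"/><path d="M101 16l-37 1-1 22 3 32-4 18-5 4-15 7-26 3 1 63 19-10 25 1 20 8 18-2 19-9 26-21 3-10-21-27 3-13-3-19-22-31z"/><path d="M104 339l-88 1 1 124 40-1 3-24 11-29 8-15 14-17 8-14z"/><path d="M63 16l-47 1 1 85 25-2 15-7 5-4 4-18-3-32z"/>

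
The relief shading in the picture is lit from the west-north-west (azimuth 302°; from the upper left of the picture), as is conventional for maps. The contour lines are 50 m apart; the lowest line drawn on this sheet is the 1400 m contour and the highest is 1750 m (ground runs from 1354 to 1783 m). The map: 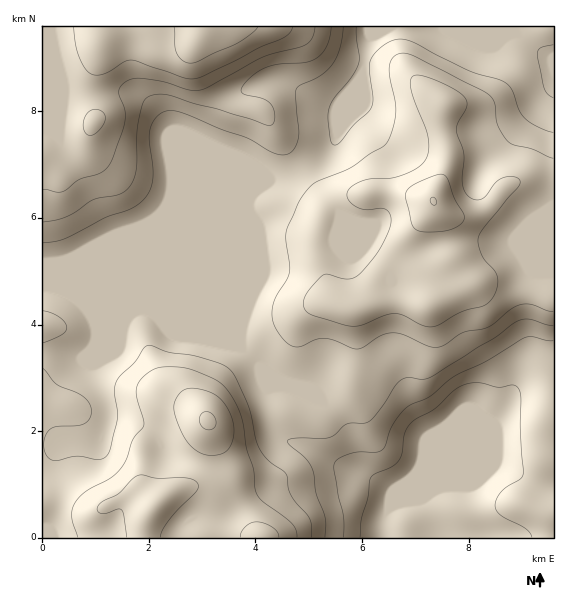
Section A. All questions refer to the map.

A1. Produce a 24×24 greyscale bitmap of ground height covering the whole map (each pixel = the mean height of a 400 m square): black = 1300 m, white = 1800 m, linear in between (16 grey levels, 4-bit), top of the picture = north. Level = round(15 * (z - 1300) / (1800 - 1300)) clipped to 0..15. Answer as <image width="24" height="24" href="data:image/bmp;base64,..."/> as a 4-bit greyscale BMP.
<image width="24" height="24" href="data:image/bmp;base64,Qk2WAQAAAAAAAHYAAAAoAAAAGAAAABgAAAABAAQAAAAAACABAAATCwAAEwsAABAAAAAAAAAAAAAAABEREQAiIiIAMzMzAERERABVVVUAZmZmAHd3dwCIiIgAmZmZAKqqqgC7u7sAzMzMAN3d3QDu7u4A////AImqu6qquYZCIiIiNJmru7qqmHVCIiIjRIiau7qqiGVDIiIjM4iIqqqph2VEMiIiNHd4mau5dmZVQiIiNIh4mry5dnZmUyIiNIh4mruod3d2ZUIjNHd3mqmHZ3d3ZmQzNHd3eId3d3d3d3ZURId3d3d3eIiIeIh2VXd3d3d3eJmpmqmYd3d3d3d3eJmqqqqpiHd3d3d3d5mZmqqpiHd3d3d3eJmZmqqYiIh3d3d3d4mZmrqYiKmYd3d3d4mZm8uZiLqph3d3d3iZq7qZmLu6l3d3d3d4iamIiLvLl3d3iHZniJmId7zLl3eJmHZmeZmHZrvLmZmZmHZmeamHZbvLq8ypiIdmiZh2VLzczd7cqphmeGVVVLzd3e7u3Ll2ZlVVVQ=="/>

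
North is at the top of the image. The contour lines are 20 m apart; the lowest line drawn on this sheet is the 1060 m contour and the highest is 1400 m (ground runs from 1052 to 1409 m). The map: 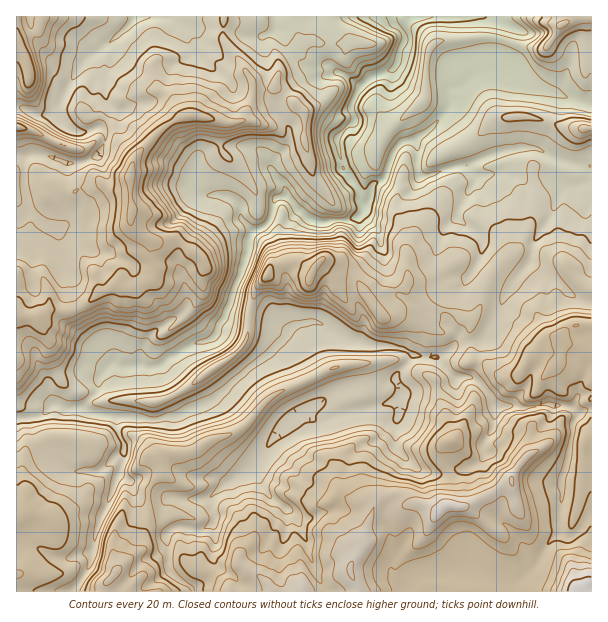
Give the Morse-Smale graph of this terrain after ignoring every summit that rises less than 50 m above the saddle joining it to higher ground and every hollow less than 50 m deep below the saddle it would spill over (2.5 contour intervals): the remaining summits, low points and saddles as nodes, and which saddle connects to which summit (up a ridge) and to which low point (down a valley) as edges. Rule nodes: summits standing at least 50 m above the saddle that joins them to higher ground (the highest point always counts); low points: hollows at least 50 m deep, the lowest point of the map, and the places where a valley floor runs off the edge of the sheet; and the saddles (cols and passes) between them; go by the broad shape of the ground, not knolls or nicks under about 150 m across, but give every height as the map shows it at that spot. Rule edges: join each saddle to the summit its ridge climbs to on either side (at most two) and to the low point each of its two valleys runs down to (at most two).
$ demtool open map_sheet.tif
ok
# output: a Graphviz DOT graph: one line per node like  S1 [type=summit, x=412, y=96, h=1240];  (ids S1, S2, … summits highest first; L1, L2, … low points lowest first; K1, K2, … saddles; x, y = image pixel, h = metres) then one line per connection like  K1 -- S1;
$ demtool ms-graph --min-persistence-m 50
graph terrain {
  S1 [type=summit, x=576, y=590, h=1409];
  S2 [type=summit, x=449, y=506, h=1393];
  S3 [type=summit, x=116, y=572, h=1365];
  S4 [type=summit, x=129, y=177, h=1349];
  S5 [type=summit, x=309, y=279, h=1327];
  S6 [type=summit, x=29, y=68, h=1319];
  S7 [type=summit, x=17, y=128, h=1311];
  S8 [type=summit, x=584, y=129, h=1248];
  S9 [type=summit, x=561, y=26, h=1245];
  L1 [type=low, x=392, y=17, h=1052];
  K1 [type=saddle, x=447, y=471, h=1306];
  K2 [type=saddle, x=536, y=567, h=1305];
  K3 [type=saddle, x=147, y=495, h=1282];
  K4 [type=saddle, x=186, y=585, h=1278];
  K5 [type=saddle, x=80, y=579, h=1267];
  K6 [type=saddle, x=470, y=341, h=1234];
  K7 [type=saddle, x=89, y=161, h=1225];
  K8 [type=saddle, x=62, y=101, h=1184];
  K9 [type=saddle, x=572, y=162, h=1162];
  K10 [type=saddle, x=378, y=129, h=1147];
  K11 [type=saddle, x=591, y=105, h=1144];
  K12 [type=saddle, x=236, y=287, h=1132];
  K1 -- S1;
  K1 -- S2;
  K1 -- L1;
  K2 -- S1;
  K2 -- S2;
  K2 -- L1;
  K3 -- S1;
  K3 -- S3;
  K3 -- L1;
  K4 -- S2;
  K4 -- S3;
  K4 -- L1;
  K5 -- S1;
  K5 -- S3;
  K5 -- L1;
  K6 -- S1;
  K6 -- S5;
  K6 -- L1;
  K7 -- S4;
  K7 -- S7;
  K7 -- L1;
  K8 -- S4;
  K8 -- S6;
  K8 -- L1;
  K9 -- S5;
  K9 -- S8;
  K9 -- L1;
  K10 -- S4;
  K10 -- S5;
  K10 -- L1;
  K11 -- S9;
  K11 -- S8;
  K11 -- L1;
  K12 -- S4;
  K12 -- S5;
  K12 -- L1;
}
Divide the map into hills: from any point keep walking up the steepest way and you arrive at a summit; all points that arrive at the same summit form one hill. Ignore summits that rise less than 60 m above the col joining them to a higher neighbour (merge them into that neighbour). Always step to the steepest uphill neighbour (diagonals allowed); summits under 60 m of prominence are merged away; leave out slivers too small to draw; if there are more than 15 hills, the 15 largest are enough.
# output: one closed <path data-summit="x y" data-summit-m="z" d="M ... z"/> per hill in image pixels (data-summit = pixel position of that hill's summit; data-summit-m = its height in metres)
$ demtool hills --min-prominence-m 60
<path data-summit="129 177" data-summit-m="1349" d="M323 16l-188 0-12 15-12 11-19 12-12 11-24 45 8 15 7 5 16 2 9-5 7 2 3 9-8 17-17 8-16 0-23-9-26 2 1 262 24-3 12-11 6 0 4 4 20 0 14-16 1-14 13-14 14 3 31 0 27-18 29-11 5-5 1-7 6-8 6-15 5-18 6-10 6-20 1-16 6-9 9-2 7-7 6-23 11-2 19 21 9 5 35-2 7-3 5-5 2-8-4-6 0-6-17-24-6-24 1-9 17-15-5-13 11-21-25-14-5-6 0-31-3-14z"/><path data-summit="576 591" data-summit-m="1409" d="M591 180l-13 6-12 0-7 8-9 24-16 24-5 21-18 21-24 49-8 7-21 3-18 13-20 0-22-8-27-2-17-4-37-20-17 2-12 7-21-15-39-9-4 11-6 8-1 7-5 5-29 11-4 5-11 4-7 8-36 1-14-3-13 14-1 14-14 16-20 0-4-4-6 0-12 11-24 3-1 173 55 1 17-23 9-42 15-33 12-38 0-12-6-12-1-16 42 4 8-4 10 0 12-7 15-5 9-4 35-32 18-12 15-13 14 16 18 42 0 4-9 6 13 9 19-6 44-8 18-6 7-8 41-7 7-3 3-4 15 0 6 2 11 13 9 15 34 0 9-4 33 4 5 6-6 9-2 30-8 23 0 24-3 13 1 20-13 12-7 16-22 22-6 2-1 6 80 1z"/><path data-summit="449 506" data-summit-m="1393" d="M471 378l-15 0-3 4-7 3-41 7-7 8-18 6-44 8-16 6-9-4-5-4-6 0-18 16-30 40-25 14-16 15 0 10 3 6 0 9-2 2-12 6-20-4-9 3-5 5 3 36 10 10 9 4 6 8 316 0 2-7 6-2 22-22 7-16 13-12-1-20 3-13 0-24 6-15 4-24 0-14 6-10-8-7-18-2-12 0-9 4-34 0-13-21z"/><path data-summit="311 278" data-summit-m="1327" d="M414 140l-12 2-6 7-11 28-12 8-3 12-6 7-2 8-8 6-39 4-9-5-19-21-11 2-6 23-7 7-9 2-6 9-1 16-18 51 7 4 31 6 21 15 12-7 17-2 33 18 21 6 27 2 22 8 20 0 18-13 24-5 5-5 24-49 18-21 5-21 16-24 9-24 7-8 12 0 12-5 2-2 0-12-28-5-28-14-20 0-28 8-21 10-12 0-29 10-6 0-4-9 0-23z"/><path data-summit="116 572" data-summit-m="1365" d="M281 343l-15 13-18 12-35 32-9 4-15 5-12 7-10 0-8 4-15 0-12-4-16 1 2 15 6 12-2 18-10 32-15 33-7 39-18 26 121-1-5-7-9-4-10-10-3-36 5-5 9-3 20 4 12-6 2-2 0-9-3-6 0-10 16-15 25-14 30-40 9-10 22-13 0-4-18-42z"/><path data-summit="561 24" data-summit-m="1245" d="M591 16l-198 0-1 5 12 14-6 25-6 10-20 6-12 11-10 20 5 13-18 18 6 30 13 18 5 15 4 3 5-7 3-12 12-8 11-28 6-7 12-2 14-8 20-22 2-18 11-6 16-13 12-5 21-2 20 19 6 3 21 4 34 12z"/><path data-summit="584 129" data-summit-m="1248" d="M510 66l-21 2-12 5-16 13-11 6-2 18-20 22-13 8 1 27 4 9 6 0 29-10 12 0 21-10 28-8 20 0 28 14 28 3 0-60-35-13-21-4-6-3z"/><path data-summit="29 71" data-summit-m="1319" d="M134 16l-117 0-1 91 7 1 16 7 15-3 26-47 12-11 9-5 22-18 9-8z"/><path data-summit="17 128" data-summit-m="1311" d="M23 108l-7 0 1 48 25-2 23 9 16 0 17-7 4-6 4-12-4-10-6-1-9 5-12 0-11-7-7-15-18 5z"/>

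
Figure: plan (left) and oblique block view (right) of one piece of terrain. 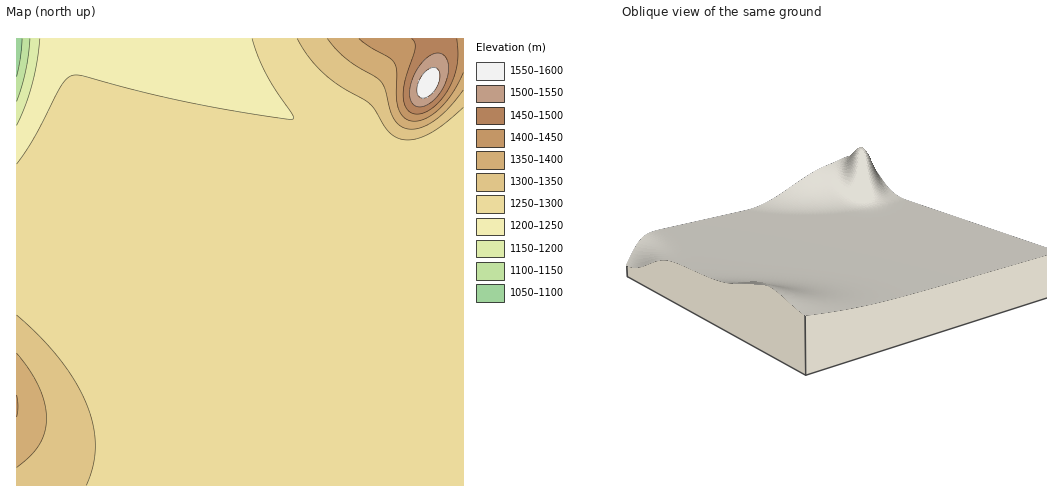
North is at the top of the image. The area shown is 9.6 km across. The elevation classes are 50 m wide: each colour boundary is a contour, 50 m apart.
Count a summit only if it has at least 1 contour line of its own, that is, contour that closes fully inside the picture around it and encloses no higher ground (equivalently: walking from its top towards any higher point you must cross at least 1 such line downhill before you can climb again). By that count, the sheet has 1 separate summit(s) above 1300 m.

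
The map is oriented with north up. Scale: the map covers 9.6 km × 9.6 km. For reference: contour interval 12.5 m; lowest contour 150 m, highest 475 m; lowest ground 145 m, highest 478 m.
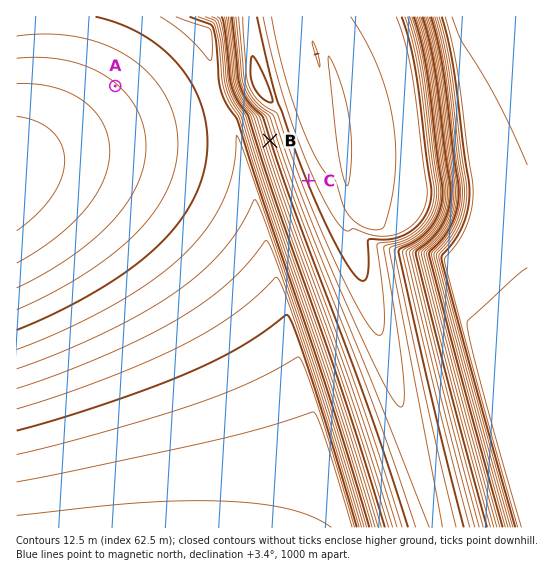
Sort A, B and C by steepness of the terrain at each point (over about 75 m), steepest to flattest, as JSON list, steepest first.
["B", "C", "A"]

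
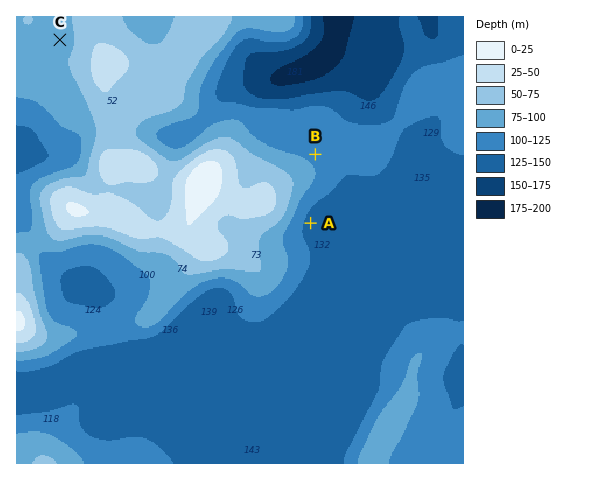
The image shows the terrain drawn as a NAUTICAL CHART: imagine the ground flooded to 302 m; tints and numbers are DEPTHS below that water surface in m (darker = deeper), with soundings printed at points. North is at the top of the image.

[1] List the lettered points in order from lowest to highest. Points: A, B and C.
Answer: A B C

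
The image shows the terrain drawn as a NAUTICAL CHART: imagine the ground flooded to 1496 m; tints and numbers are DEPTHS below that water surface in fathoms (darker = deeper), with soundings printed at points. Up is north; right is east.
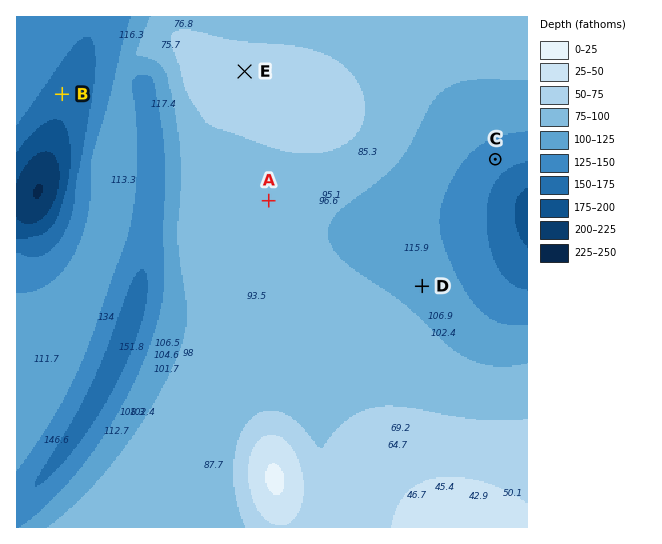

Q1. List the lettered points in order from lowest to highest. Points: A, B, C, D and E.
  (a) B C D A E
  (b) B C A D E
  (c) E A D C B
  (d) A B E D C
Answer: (a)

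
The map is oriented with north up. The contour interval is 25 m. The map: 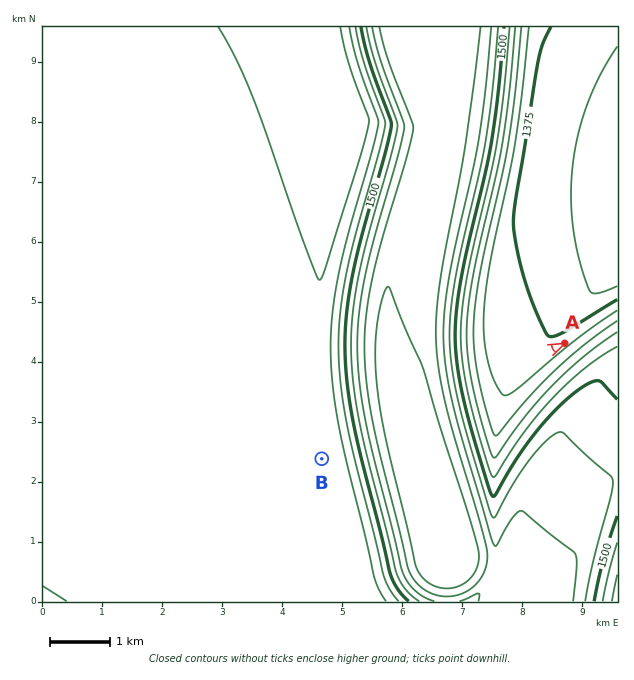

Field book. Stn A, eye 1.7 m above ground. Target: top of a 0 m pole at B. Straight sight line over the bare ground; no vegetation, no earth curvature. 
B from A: no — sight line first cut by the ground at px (487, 380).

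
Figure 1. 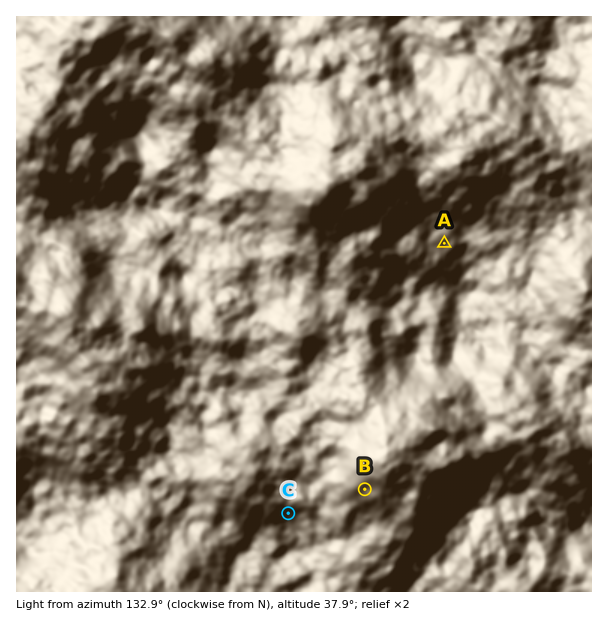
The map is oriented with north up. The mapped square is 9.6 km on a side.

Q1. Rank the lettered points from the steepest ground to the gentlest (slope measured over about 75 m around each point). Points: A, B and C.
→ B C A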